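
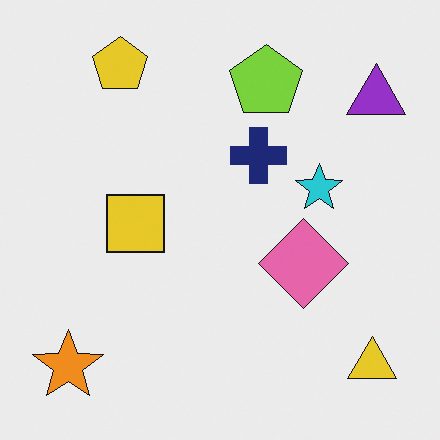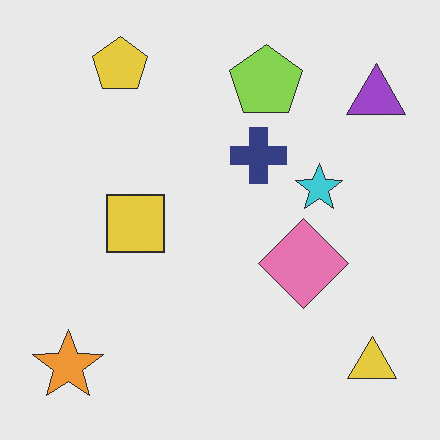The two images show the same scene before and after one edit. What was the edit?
The transformation is: given slightly reduced contrast.

Tones are pushed toward mid-grey across the whole image — a global contrast change.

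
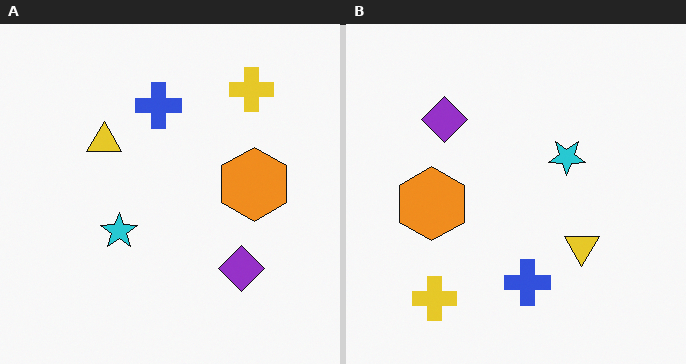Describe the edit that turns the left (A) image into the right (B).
This is the original image rotated 180°.

The yellow cross sits in the top-right of the left (A) image and the bottom-left of the right (B) — consistent with a whole-image 180° rotation.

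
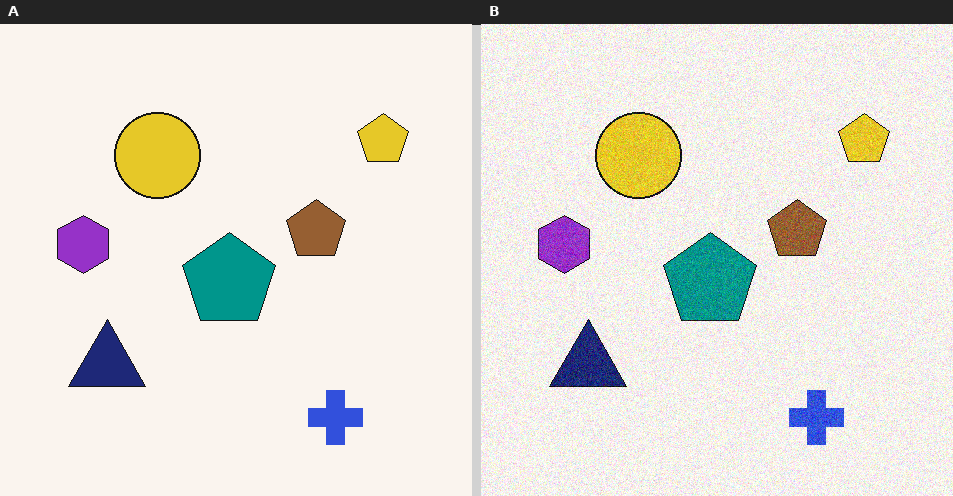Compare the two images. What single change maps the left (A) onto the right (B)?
This is the original image degraded with visible gaussian noise.

Random speckle covers the whole image, including the flat background.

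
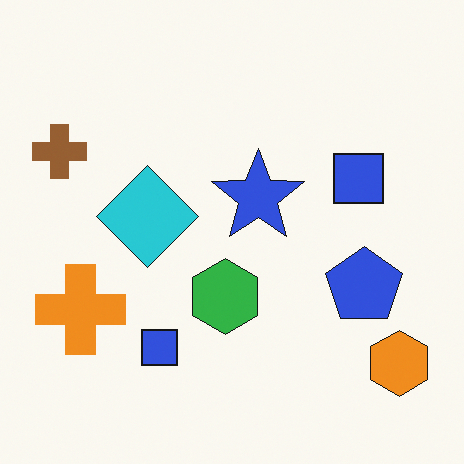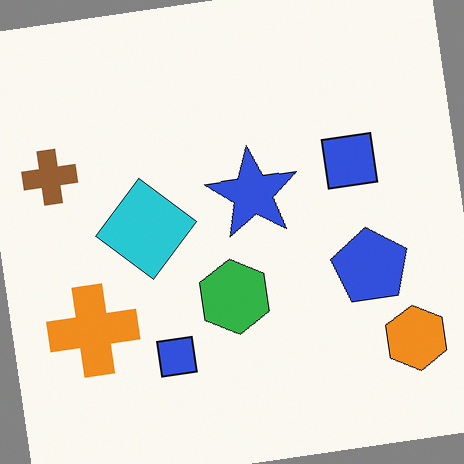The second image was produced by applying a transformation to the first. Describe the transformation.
This is the original image rotated counter-clockwise by a small amount.

Every shape is tilted by the same angle and the image corners show triangular fill wedges — a whole-image rotation by a non-right angle.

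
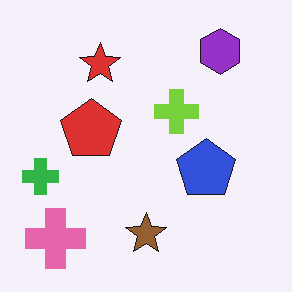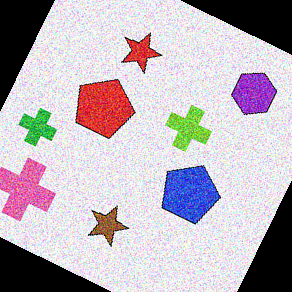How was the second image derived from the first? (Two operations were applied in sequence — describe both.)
The image was degraded with a thick layer of grain, then rotated clockwise by a clearly visible amount.

Random speckle covers the whole image, including the flat background. Every shape is tilted by the same angle and the image corners show triangular fill wedges — a whole-image rotation by a non-right angle.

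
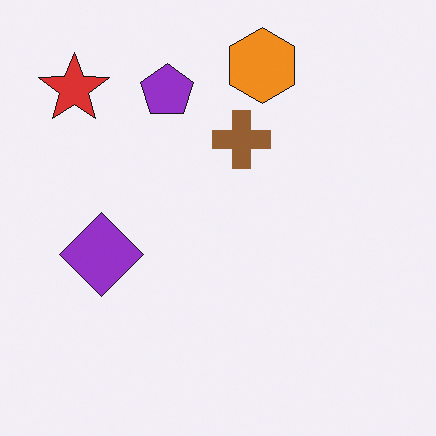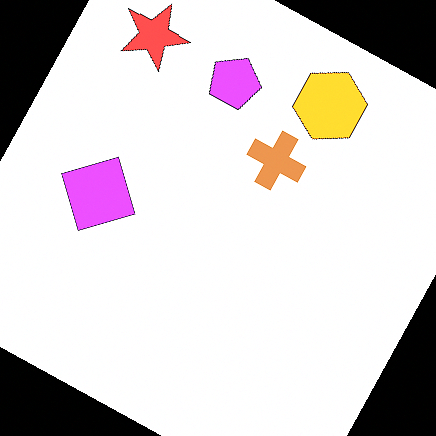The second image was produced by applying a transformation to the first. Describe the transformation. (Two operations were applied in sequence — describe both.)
The image was rotated clockwise by a clearly visible amount, then substantially brightened.

Every shape is tilted by the same angle and the image corners show triangular fill wedges — a whole-image rotation by a non-right angle. Every pixel — background and shapes alike — is uniformly brightened.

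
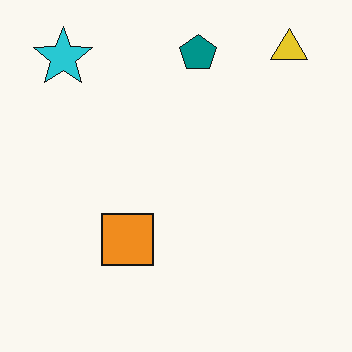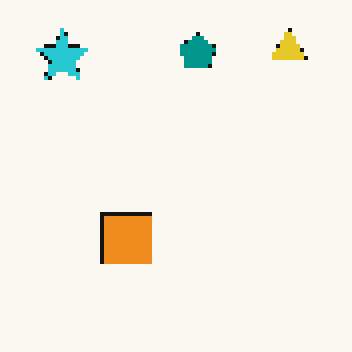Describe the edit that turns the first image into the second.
The second image is the first mildly pixelated.

Shapes are reduced to large square blocks; fine edges and outlines are lost — a downscale-then-upscale (mosaic) effect.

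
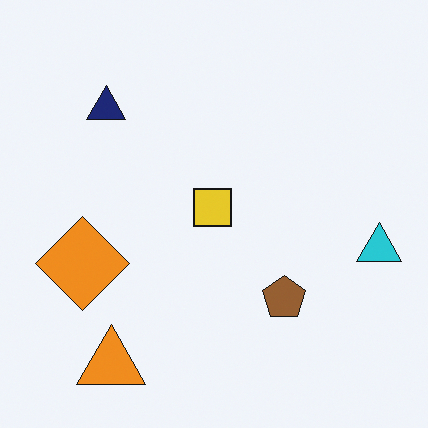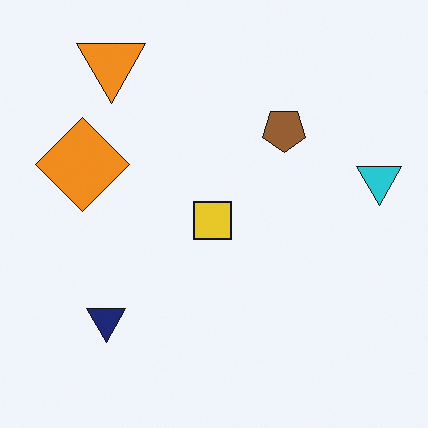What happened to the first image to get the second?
This is the original image flipped vertically (top ↔ bottom).

The orange triangle is in the bottom-left of the first image and the top-left of the second — shapes on opposite sides of the horizontal midline have swapped in a mirror flip.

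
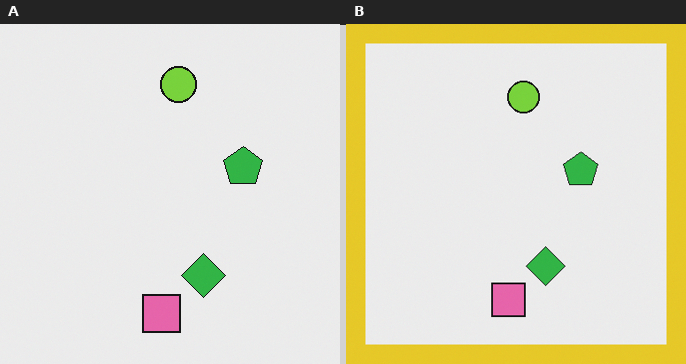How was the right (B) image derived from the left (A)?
Framed with a yellow border.

A solid yellow frame runs around the edge of the right (B) image, with the content slightly shrunk inside it.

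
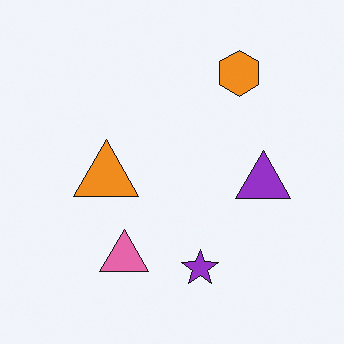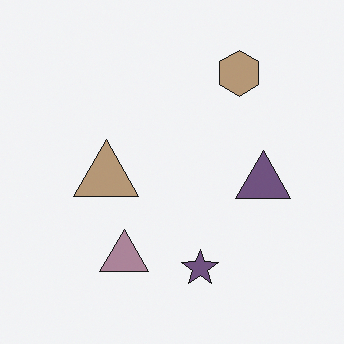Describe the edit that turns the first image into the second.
The transformation is: heavily desaturated.

All colors are more muted and greyish — a global saturation change.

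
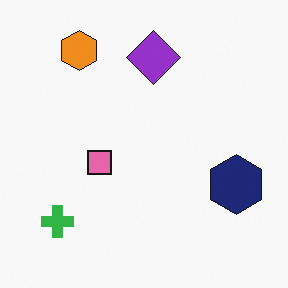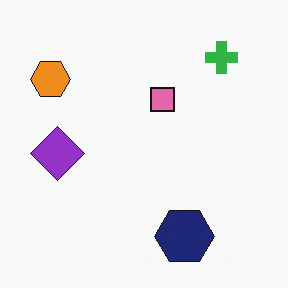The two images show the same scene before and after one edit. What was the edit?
This is the original image transposed (reflected across the top-left ↔ bottom-right diagonal).

Shapes have swapped their row and column positions — what was in the top-right is now in the bottom-left — a diagonal reflection.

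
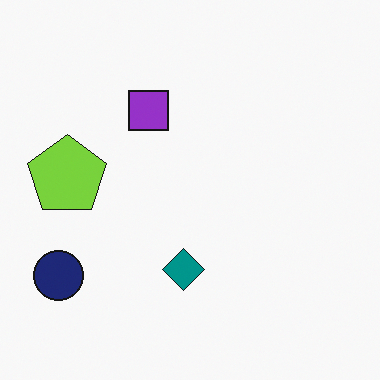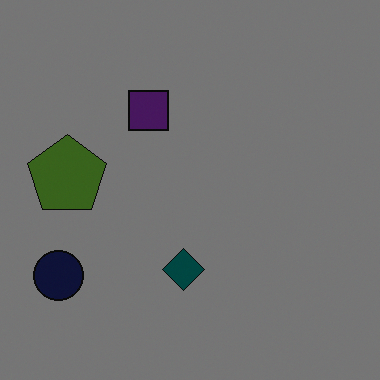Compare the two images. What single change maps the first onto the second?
The second image is the first substantially darkened.

Every pixel — background and shapes alike — is uniformly darkened.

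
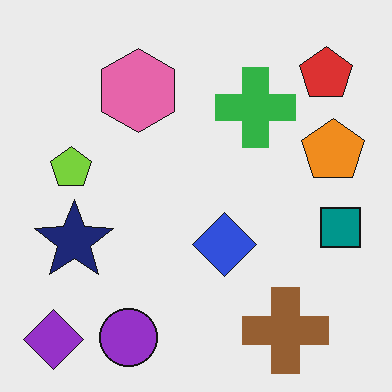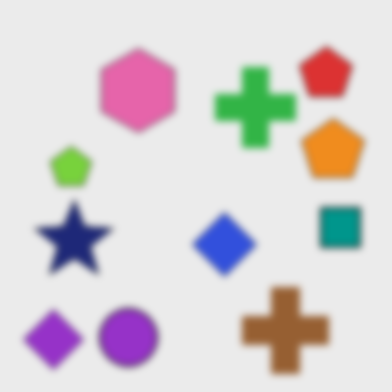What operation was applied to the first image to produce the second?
Noticeably gaussian-blurred.

Shape edges and outlines are uniformly softened across the whole image.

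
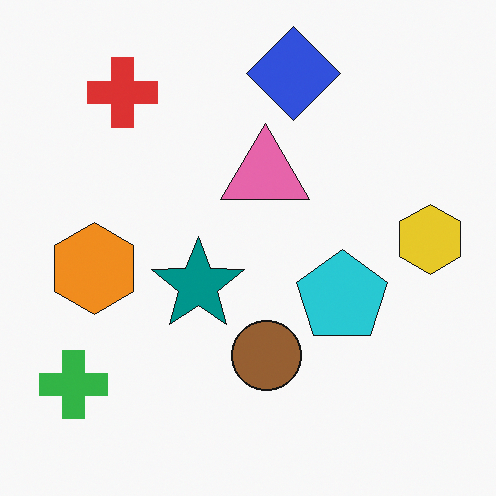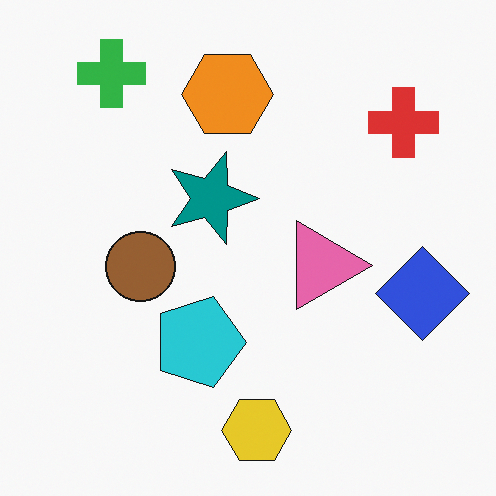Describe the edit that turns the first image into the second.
The image was rotated 90° clockwise.

The green cross sits in the bottom-left of the first image and the top-left of the second — consistent with a whole-image 90° clockwise rotation.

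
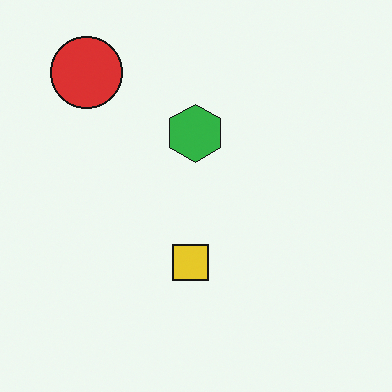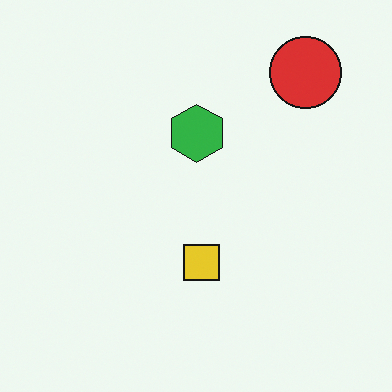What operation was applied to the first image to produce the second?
The second image is the first flipped horizontally (left ↔ right).

The red circle is in the top-left of the first image and the top-right of the second — shapes on opposite sides of the vertical midline have swapped in a mirror flip.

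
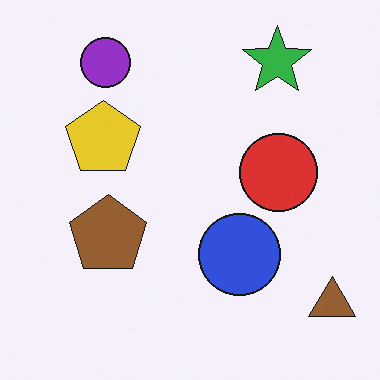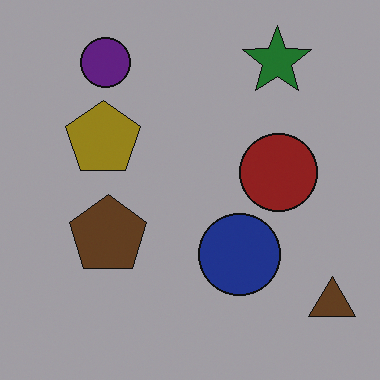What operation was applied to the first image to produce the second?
Substantially darkened.

Every pixel — background and shapes alike — is uniformly darkened.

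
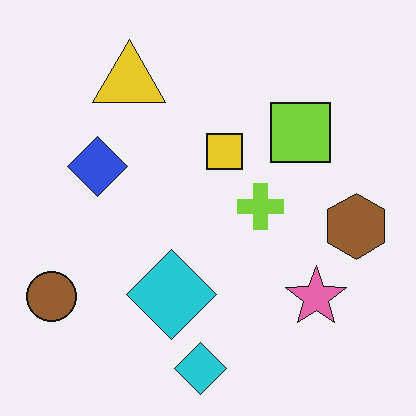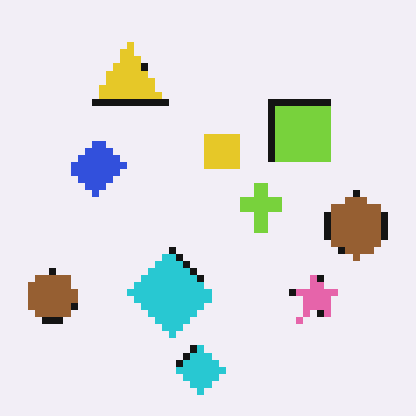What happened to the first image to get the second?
This is the original image moderately pixelated.

Shapes are reduced to large square blocks; fine edges and outlines are lost — a downscale-then-upscale (mosaic) effect.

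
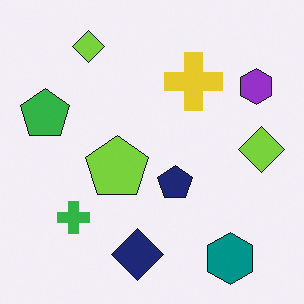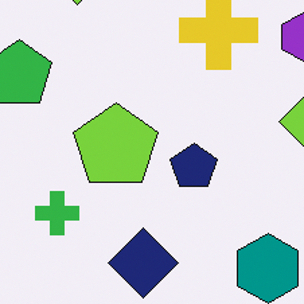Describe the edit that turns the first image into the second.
Cropped slightly and scaled back up.

The visible shapes are larger and the field of view is narrower; shapes near the original edges may be partly or wholly outside the frame — a crop-and-rescale.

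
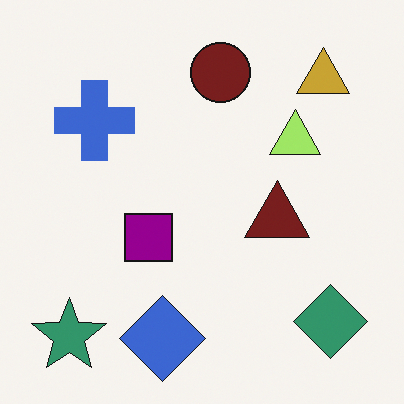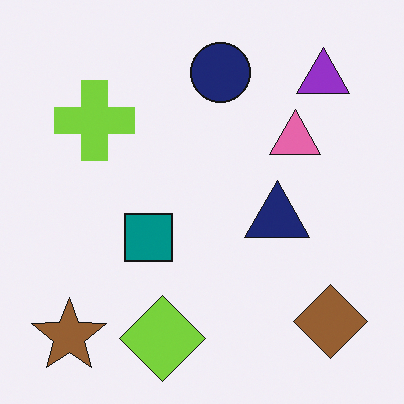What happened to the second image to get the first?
The first image is the second hue-shifted through roughly a third of the color wheel.

Every shape's color has rotated by the same amount around the hue wheel — a uniform hue shift.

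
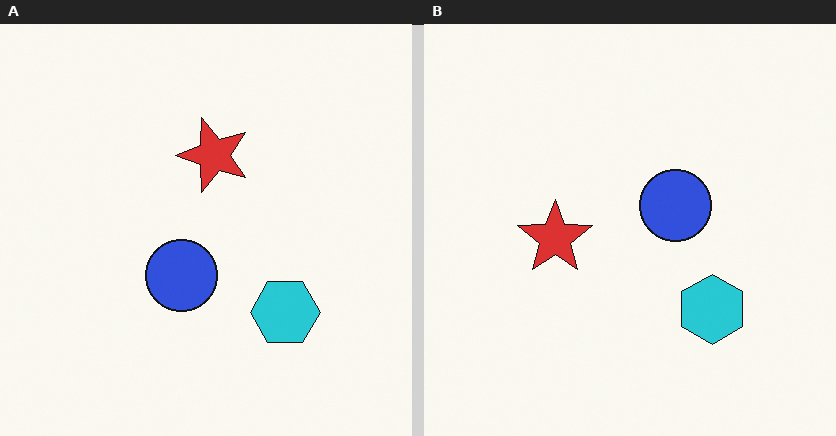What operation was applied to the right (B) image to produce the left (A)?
The image was transposed (reflected across the top-left ↔ bottom-right diagonal).

Shapes have swapped their row and column positions — what was in the top-right is now in the bottom-left — a diagonal reflection.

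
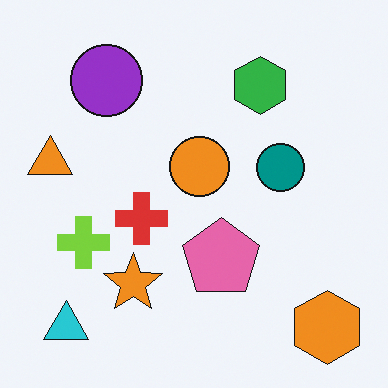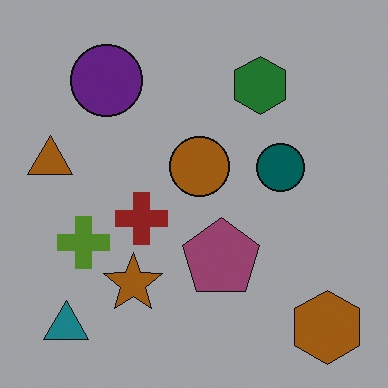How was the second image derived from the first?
This is the original image darkened a lot.

Every pixel — background and shapes alike — is uniformly darkened.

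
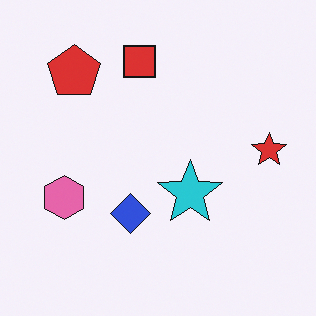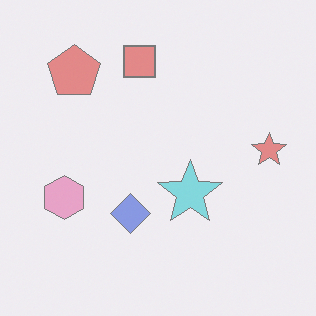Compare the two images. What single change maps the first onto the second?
The transformation is: given much lower contrast.

Tones are pushed toward mid-grey across the whole image — a global contrast change.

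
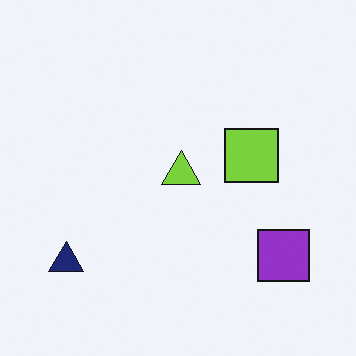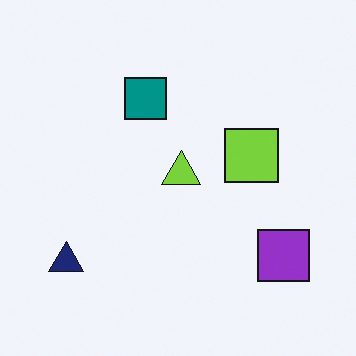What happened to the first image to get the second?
Overlaid with an additional teal square.

A teal square appears in the second image that is absent from the first.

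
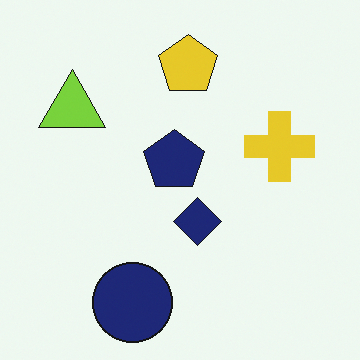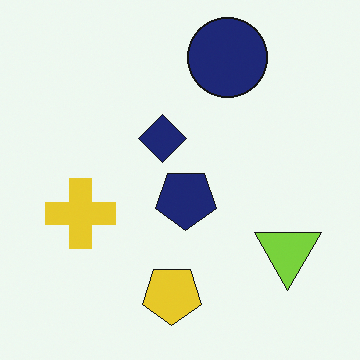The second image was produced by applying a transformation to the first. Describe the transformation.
Rotated 180°.

The navy circle sits in the bottom of the first image and the top of the second — consistent with a whole-image 180° rotation.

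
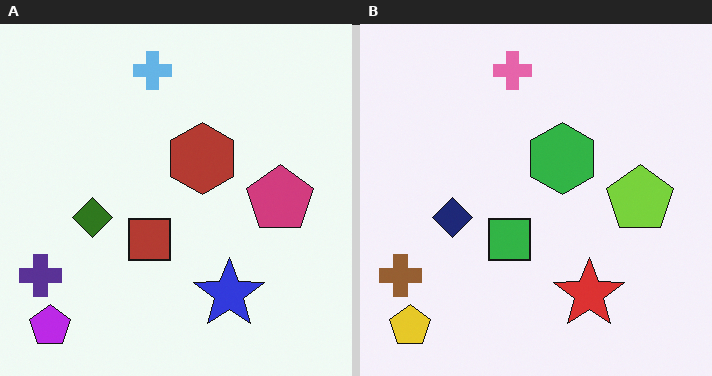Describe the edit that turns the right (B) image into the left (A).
Hue-shifted by a large amount.

Every shape's color has rotated by the same amount around the hue wheel — a uniform hue shift.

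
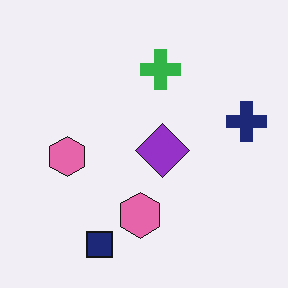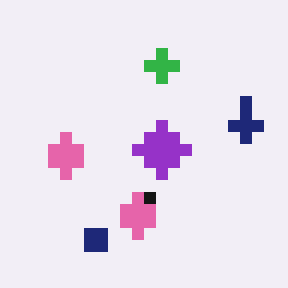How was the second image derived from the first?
The second image is the first heavily pixelated into large blocks.

Shapes are reduced to large square blocks; fine edges and outlines are lost — a downscale-then-upscale (mosaic) effect.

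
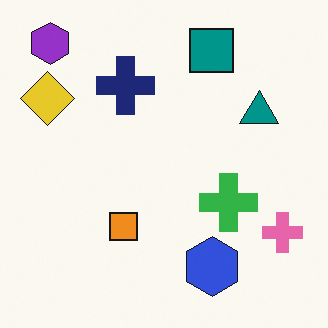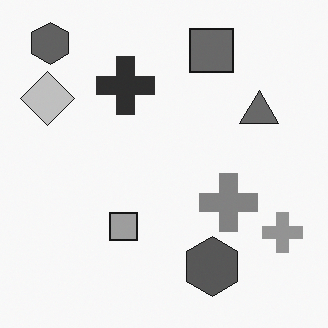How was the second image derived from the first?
Converted to grayscale.

All color is removed — every shape is now a shade of grey.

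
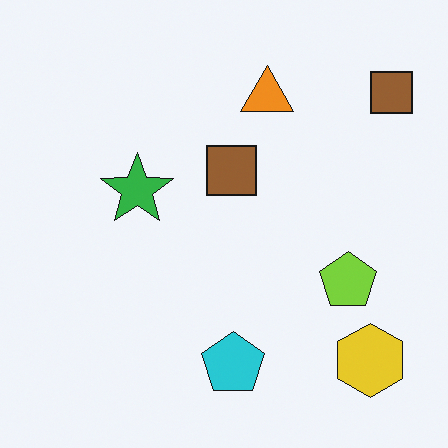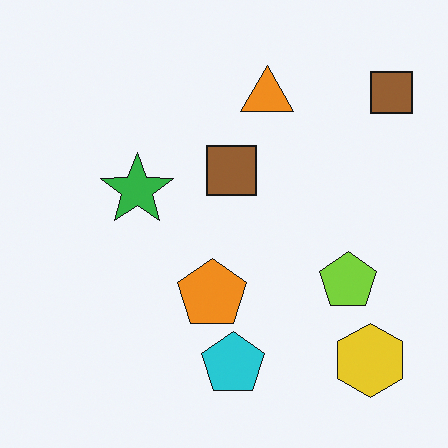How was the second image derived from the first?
The image was overlaid with an additional orange pentagon.

An orange pentagon appears in the second image that is absent from the first.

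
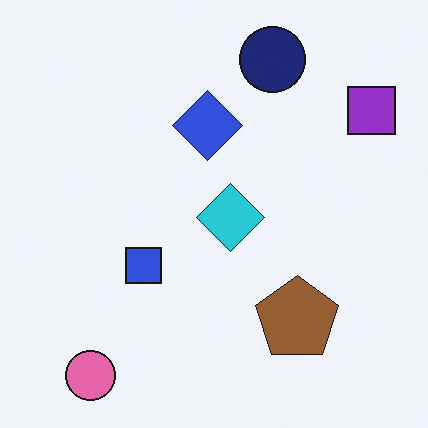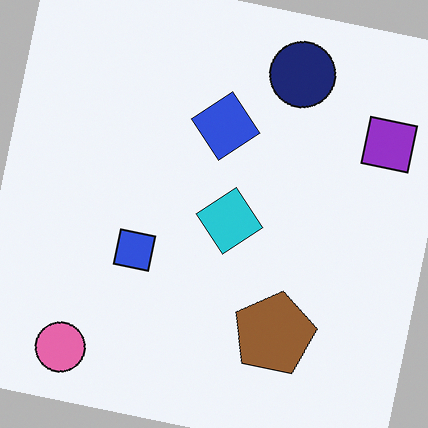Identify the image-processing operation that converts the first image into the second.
This is the original image rotated clockwise by a few degrees.

Every shape is tilted by the same angle and the image corners show triangular fill wedges — a whole-image rotation by a non-right angle.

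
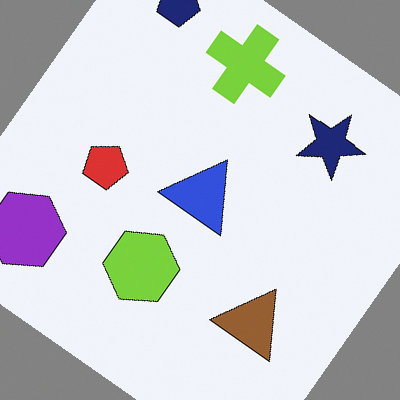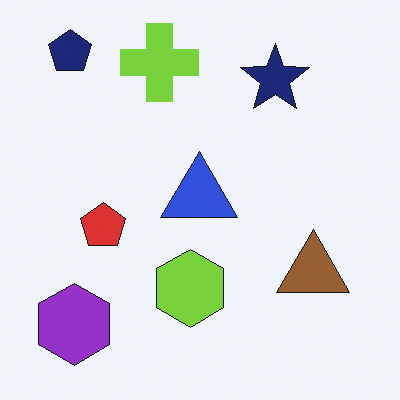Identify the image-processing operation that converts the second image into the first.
It was rotated clockwise by a large amount — several tens of degrees.

Every shape is tilted by the same angle and the image corners show triangular fill wedges — a whole-image rotation by a non-right angle.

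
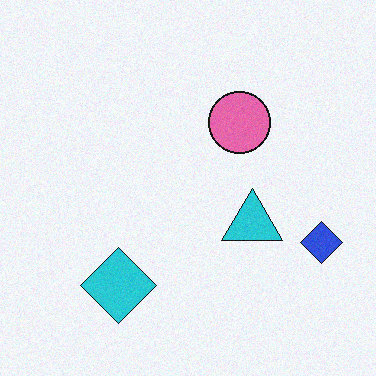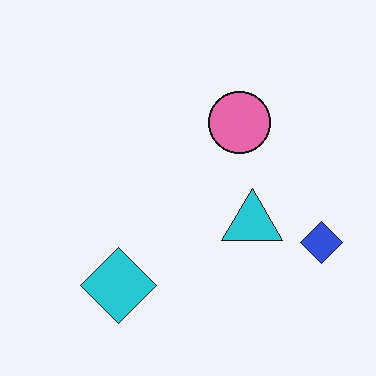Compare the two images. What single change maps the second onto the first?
The transformation is: degraded with light additive noise.

Random speckle covers the whole image, including the flat background.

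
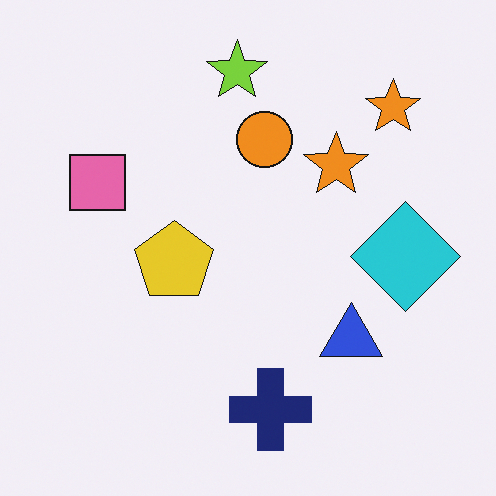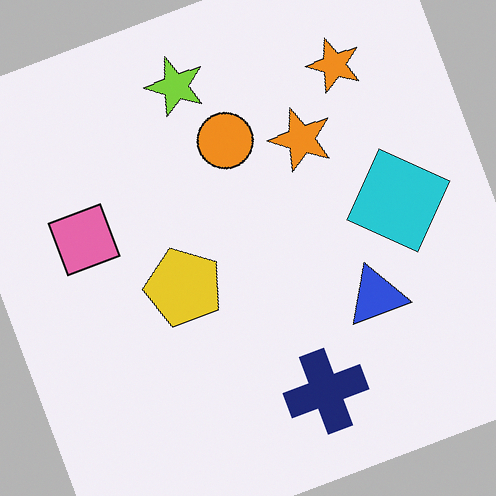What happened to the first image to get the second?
It was rotated counter-clockwise by a clearly visible amount.

Every shape is tilted by the same angle and the image corners show triangular fill wedges — a whole-image rotation by a non-right angle.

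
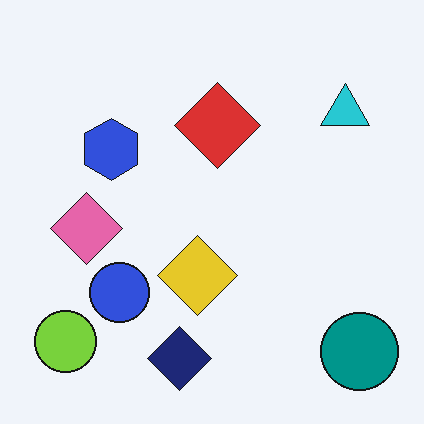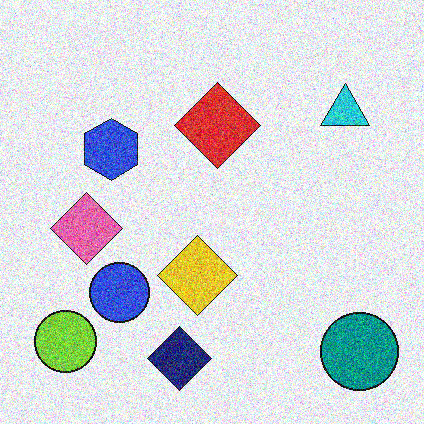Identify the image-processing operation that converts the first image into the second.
Degraded with a thick layer of grain.

Random speckle covers the whole image, including the flat background.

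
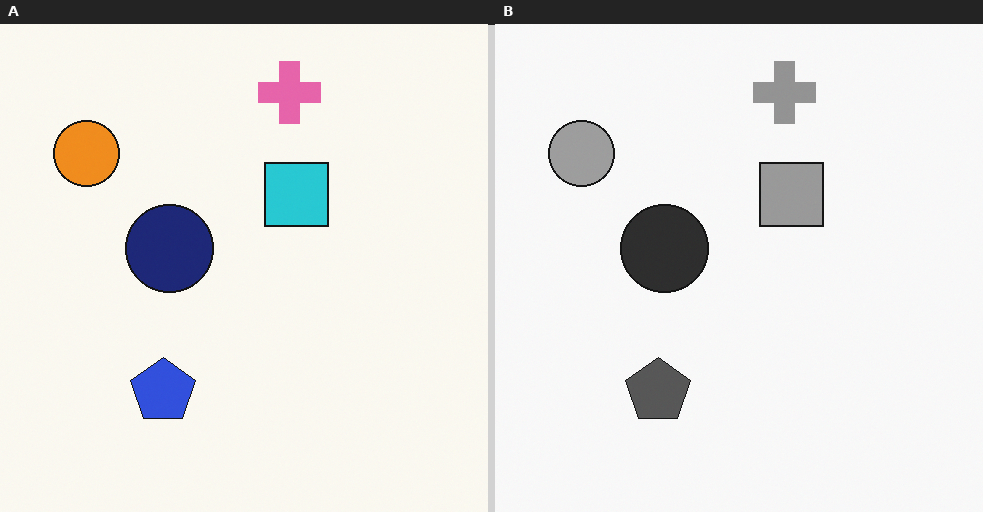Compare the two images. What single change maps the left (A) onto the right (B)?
Converted to grayscale.

All color is removed — every shape is now a shade of grey.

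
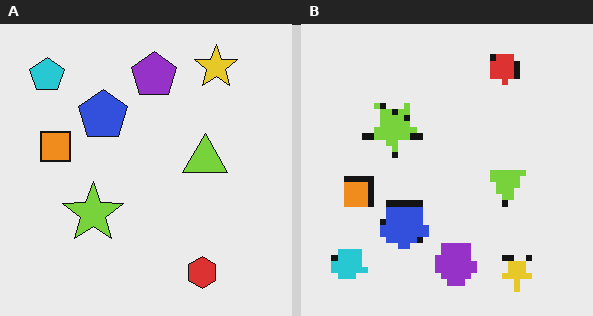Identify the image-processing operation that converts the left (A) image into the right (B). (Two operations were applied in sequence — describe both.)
It was flipped vertically (top ↔ bottom), then moderately pixelated.

The yellow star is in the top-right of the left (A) image and the bottom-right of the right (B) — shapes on opposite sides of the horizontal midline have swapped in a mirror flip. Shapes are reduced to large square blocks; fine edges and outlines are lost — a downscale-then-upscale (mosaic) effect.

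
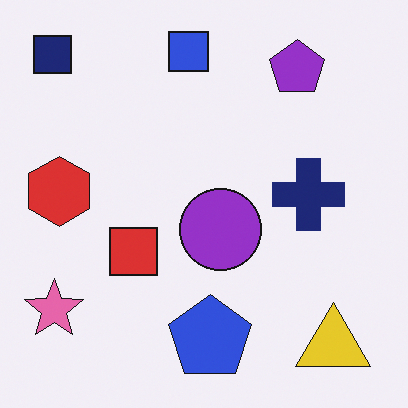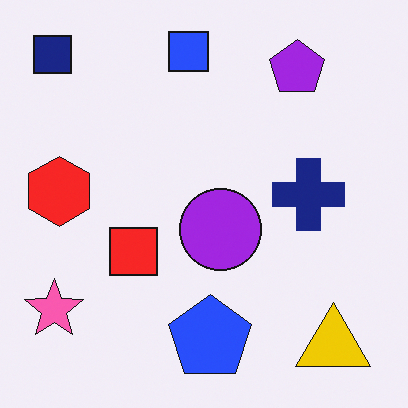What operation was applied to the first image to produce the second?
The second image is the first slightly oversaturated.

All colors are more vivid — a global saturation change.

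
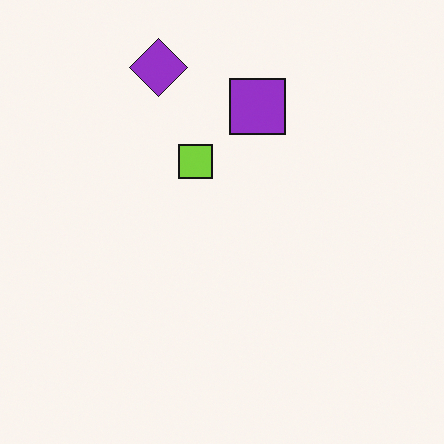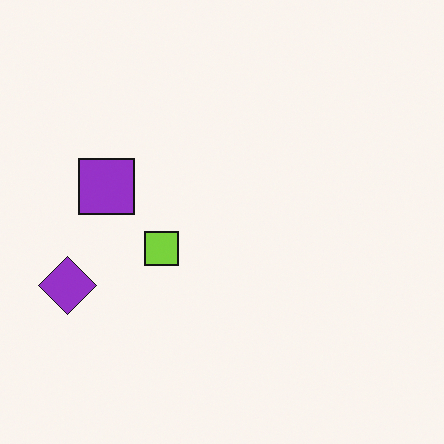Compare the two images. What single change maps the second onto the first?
The transformation is: rotated 90° clockwise.

The purple diamond sits in the left of the second image and the top of the first — consistent with a whole-image 90° clockwise rotation.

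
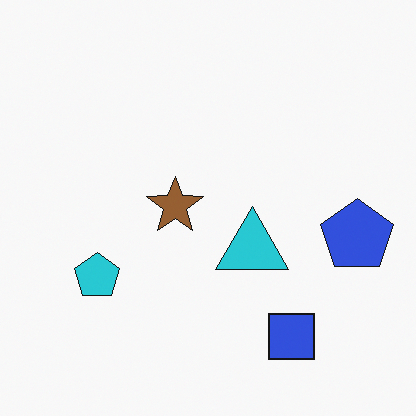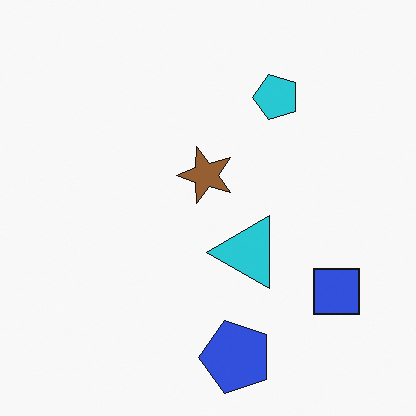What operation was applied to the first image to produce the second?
The image was transposed (reflected across the top-left ↔ bottom-right diagonal).

Shapes have swapped their row and column positions — what was in the top-right is now in the bottom-left — a diagonal reflection.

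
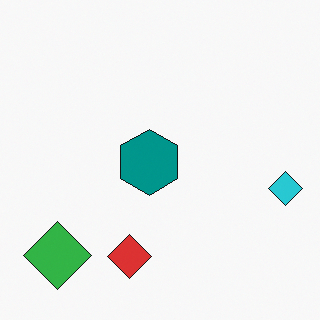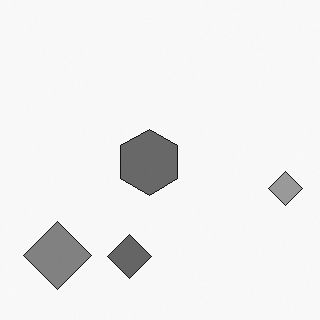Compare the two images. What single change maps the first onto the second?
The image was converted to grayscale.

All color is removed — every shape is now a shade of grey.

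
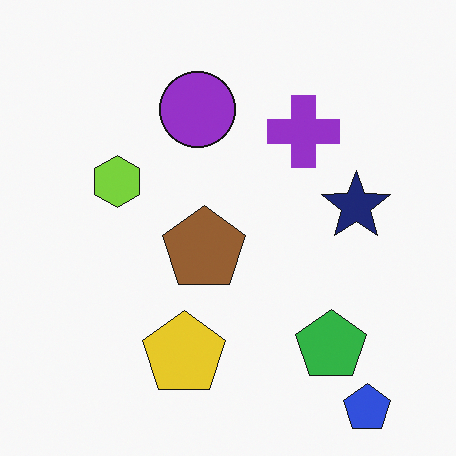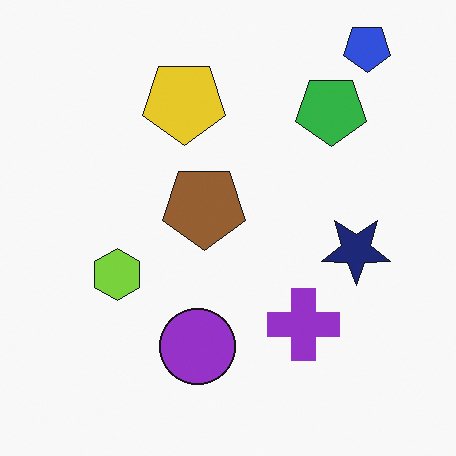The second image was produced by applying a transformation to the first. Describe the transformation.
The transformation is: flipped vertically (top ↔ bottom).

The blue pentagon is in the bottom-right of the first image and the top-right of the second — shapes on opposite sides of the horizontal midline have swapped in a mirror flip.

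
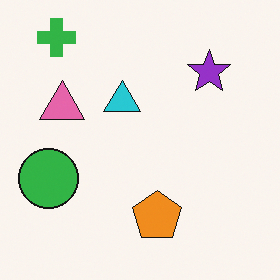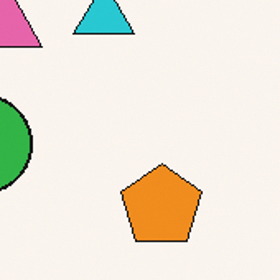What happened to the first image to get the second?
It was cropped tightly and scaled back up.

The visible shapes are larger and the field of view is narrower; shapes near the original edges may be partly or wholly outside the frame — a crop-and-rescale.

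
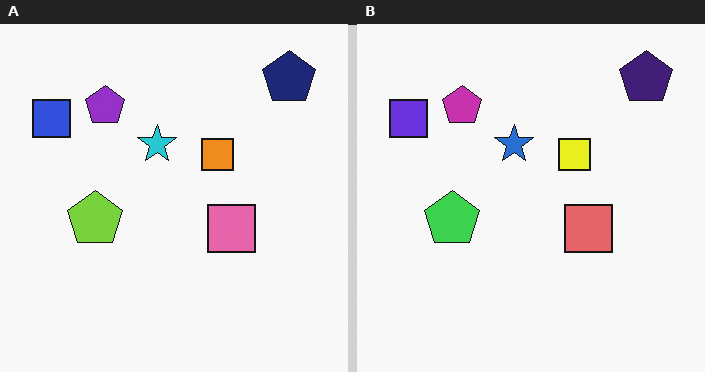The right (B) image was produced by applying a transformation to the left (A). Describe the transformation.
It was hue-shifted slightly.

Every shape's color has rotated by the same amount around the hue wheel — a uniform hue shift.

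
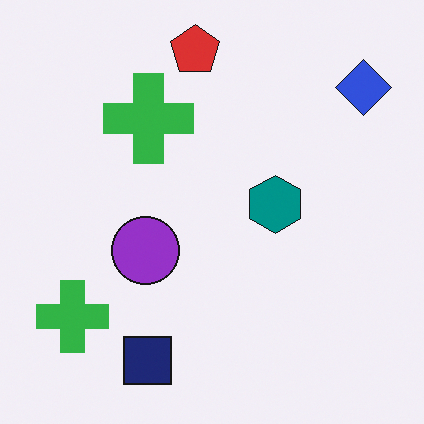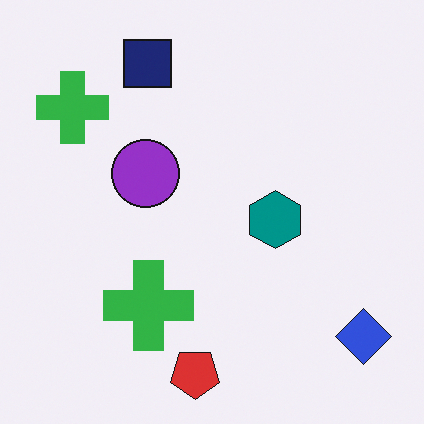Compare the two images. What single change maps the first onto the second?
The image was flipped vertically (top ↔ bottom).

The red pentagon is in the top of the first image and the bottom of the second — shapes on opposite sides of the horizontal midline have swapped in a mirror flip.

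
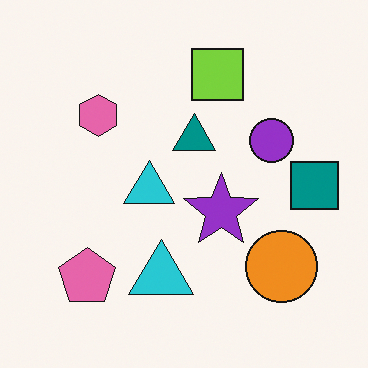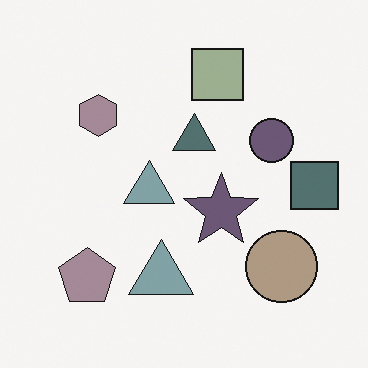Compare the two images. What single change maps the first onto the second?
Made much more muted (saturation change).

All colors are more muted and greyish — a global saturation change.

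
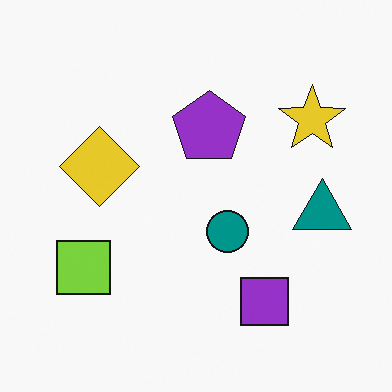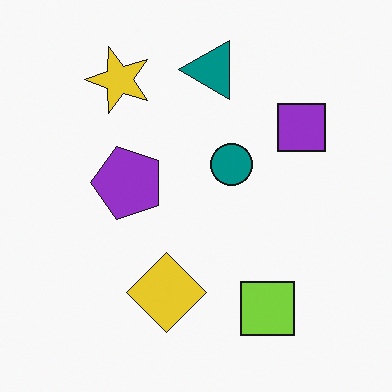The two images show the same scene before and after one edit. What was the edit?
The image was rotated 90° counter-clockwise.

The yellow star sits in the top-right of the first image and the top-left of the second — consistent with a whole-image 90° counter-clockwise rotation.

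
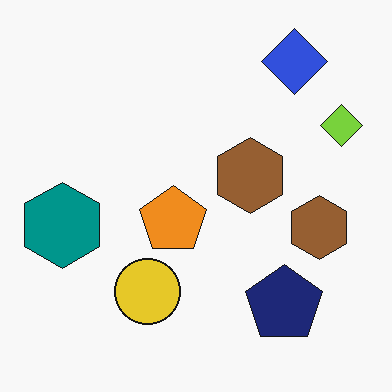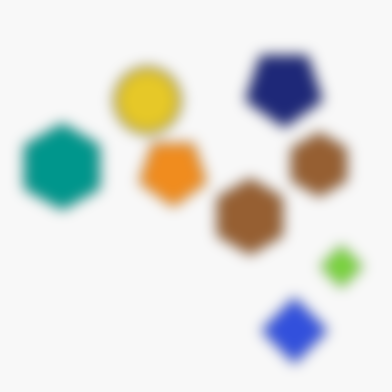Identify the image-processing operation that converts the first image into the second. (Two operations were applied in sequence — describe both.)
The transformation is: heavily blurred, then flipped vertically (top ↔ bottom).

Shape edges and outlines are uniformly softened across the whole image. The blue diamond is in the top-right of the first image and the bottom-right of the second — shapes on opposite sides of the horizontal midline have swapped in a mirror flip.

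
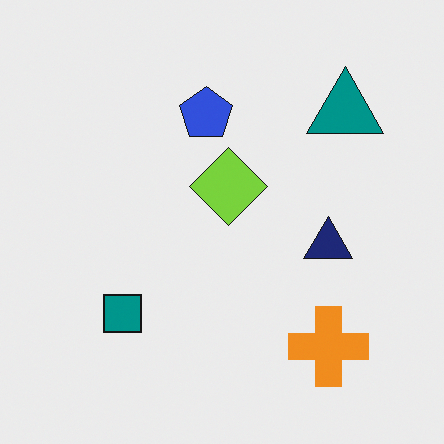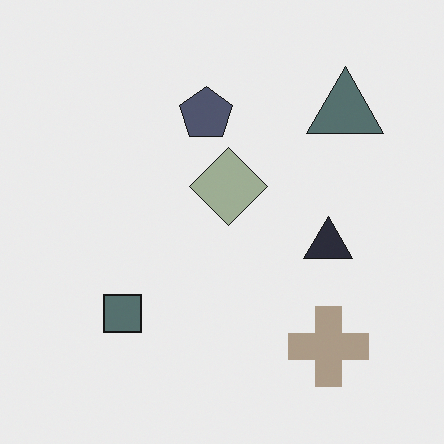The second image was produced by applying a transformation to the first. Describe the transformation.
This is the original image heavily desaturated.

All colors are more muted and greyish — a global saturation change.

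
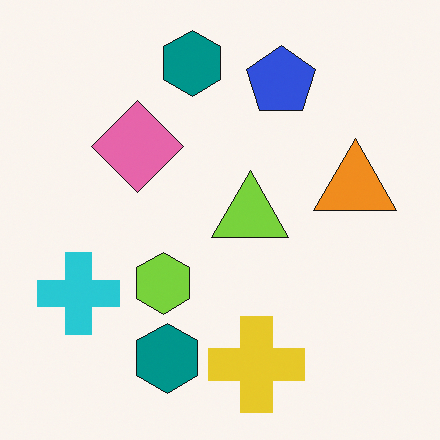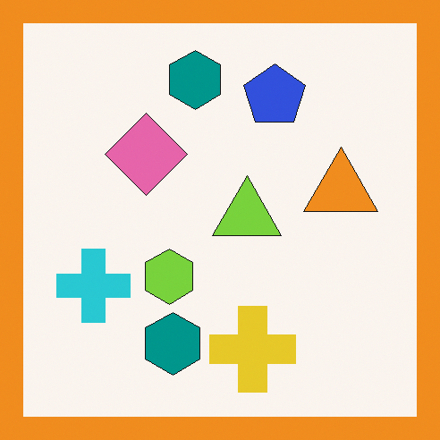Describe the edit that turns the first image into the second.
The second image is the first framed with a orange border.

A solid orange frame runs around the edge of the second image, with the content slightly shrunk inside it.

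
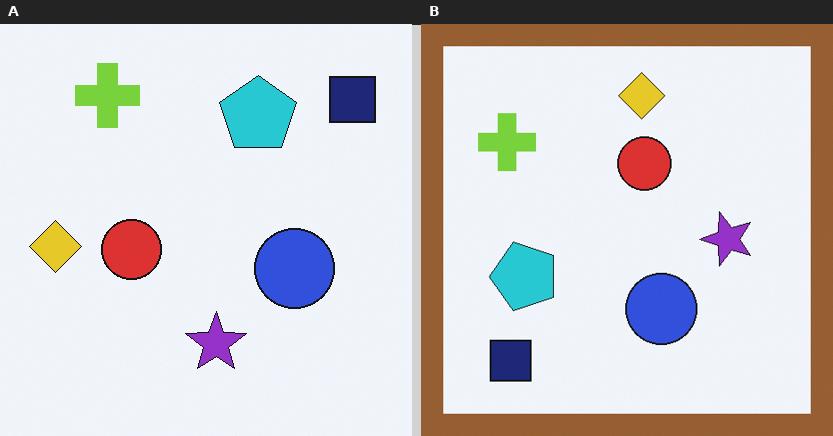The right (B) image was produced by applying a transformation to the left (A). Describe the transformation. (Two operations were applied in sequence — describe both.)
The right (B) image is the left (A) transposed (reflected across the top-left ↔ bottom-right diagonal), then framed with a brown border.

Shapes have swapped their row and column positions — what was in the top-right is now in the bottom-left — a diagonal reflection. A solid brown frame runs around the edge of the right (B) image, with the content slightly shrunk inside it.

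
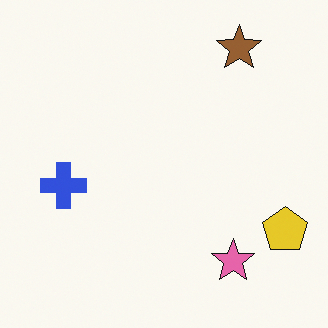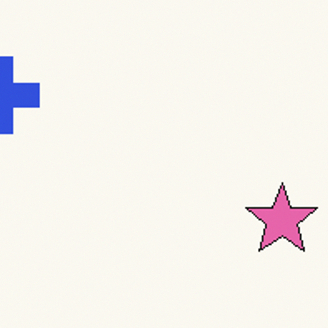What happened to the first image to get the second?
The image was cropped tightly and scaled back up.

The visible shapes are larger and the field of view is narrower; shapes near the original edges may be partly or wholly outside the frame — a crop-and-rescale.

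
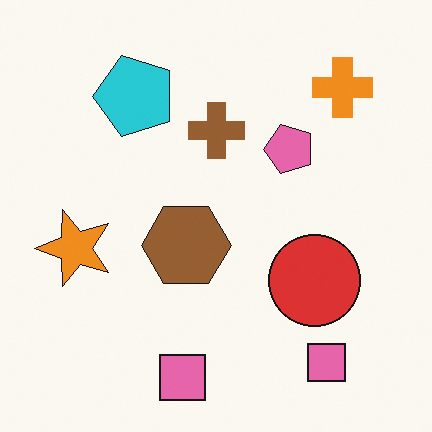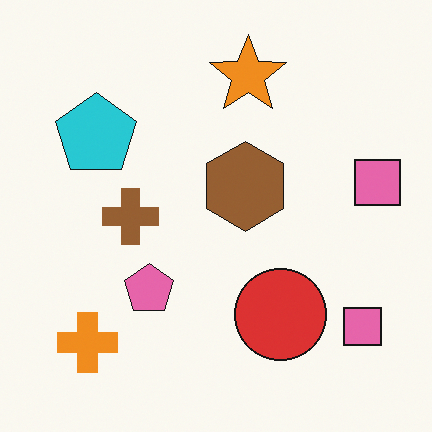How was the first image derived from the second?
Transposed (reflected across the top-left ↔ bottom-right diagonal).

Shapes have swapped their row and column positions — what was in the top-right is now in the bottom-left — a diagonal reflection.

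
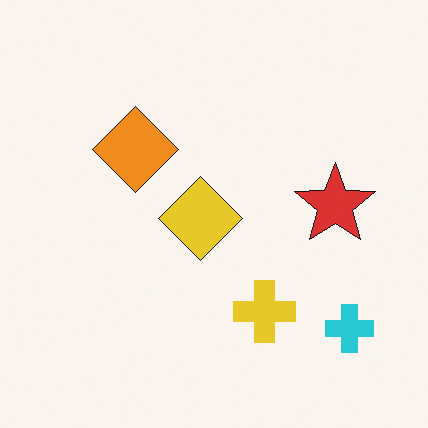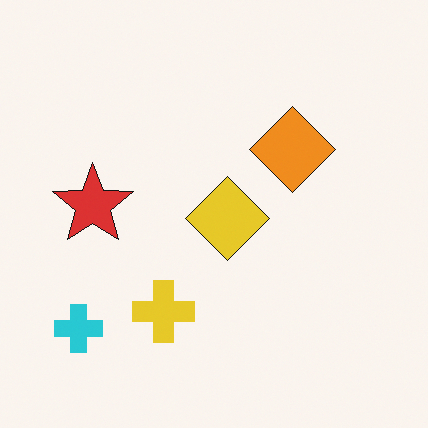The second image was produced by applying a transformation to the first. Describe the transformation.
The second image is the first flipped horizontally (left ↔ right).

The cyan cross is in the bottom-right of the first image and the bottom-left of the second — shapes on opposite sides of the vertical midline have swapped in a mirror flip.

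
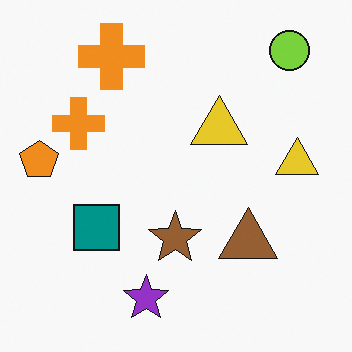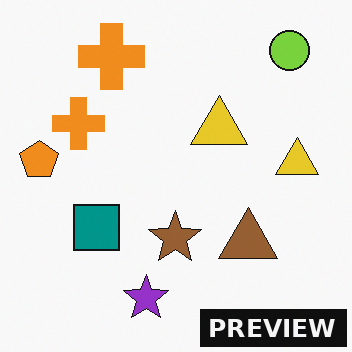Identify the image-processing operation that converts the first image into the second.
This is the original image watermarked with the text "PREVIEW" in the lower-right corner.

A dark label reading "PREVIEW" appears in the lower-right corner.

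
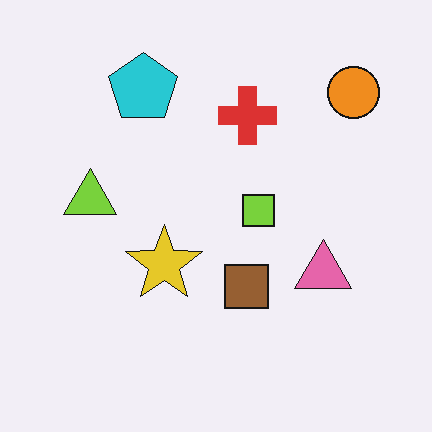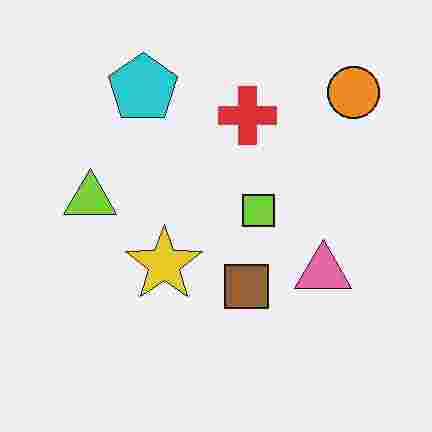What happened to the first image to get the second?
The transformation is: heavily JPEG-compressed with obvious blocking artifacts.

Blocky 8×8 compression artifacts appear around shape edges and the flat background shows ringing — characteristic JPEG degradation.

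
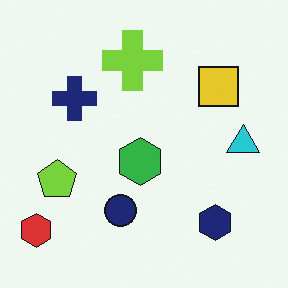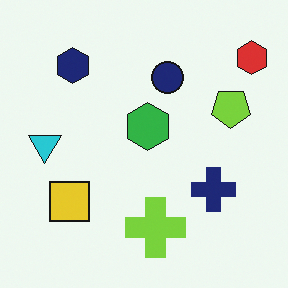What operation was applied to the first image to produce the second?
This is the original image rotated 180°.

The red hexagon sits in the bottom-left of the first image and the top-right of the second — consistent with a whole-image 180° rotation.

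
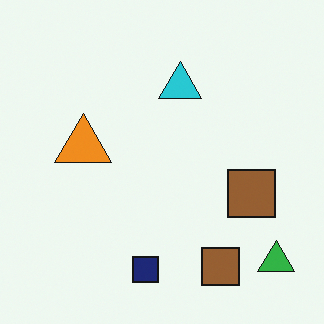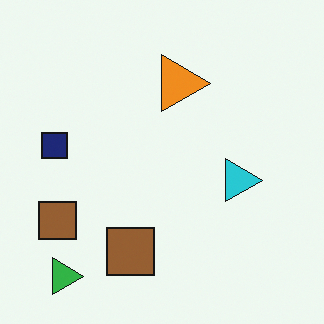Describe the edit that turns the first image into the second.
This is the original image rotated 90° clockwise.

The green triangle sits in the bottom-right of the first image and the bottom-left of the second — consistent with a whole-image 90° clockwise rotation.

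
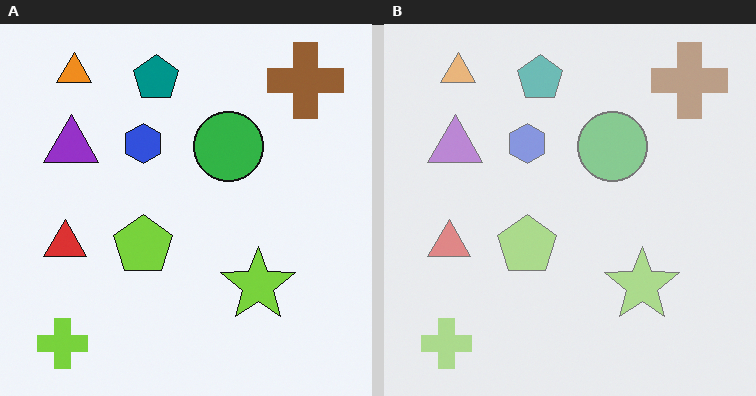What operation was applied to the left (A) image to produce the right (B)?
The transformation is: washed out (contrast reduced).

Tones are pushed toward mid-grey across the whole image — a global contrast change.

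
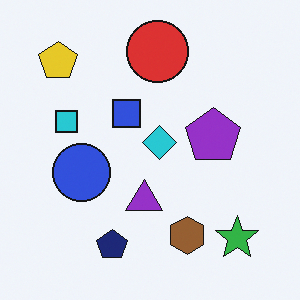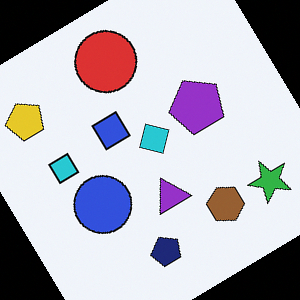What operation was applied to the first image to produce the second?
This is the original image rotated counter-clockwise by a large amount — several tens of degrees.

Every shape is tilted by the same angle and the image corners show triangular fill wedges — a whole-image rotation by a non-right angle.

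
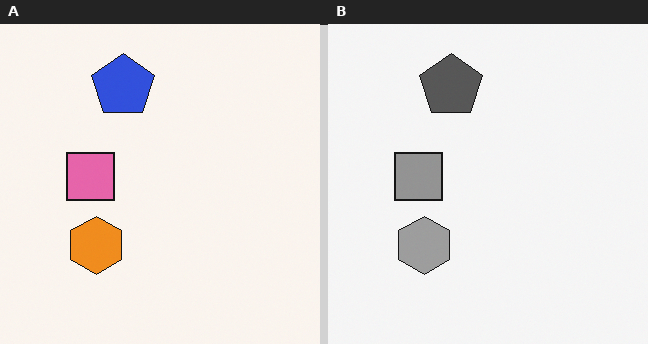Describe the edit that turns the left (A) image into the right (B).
The image was converted to grayscale.

All color is removed — every shape is now a shade of grey.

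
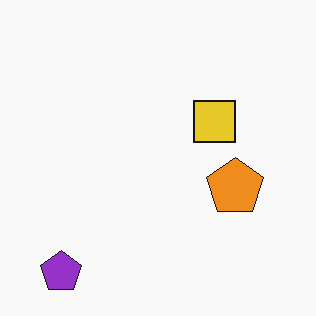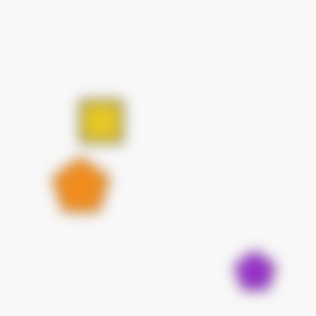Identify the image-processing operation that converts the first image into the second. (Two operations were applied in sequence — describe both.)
The transformation is: heavily blurred, then flipped horizontally (left ↔ right).

Shape edges and outlines are uniformly softened across the whole image. The purple pentagon is in the bottom-left of the first image and the bottom-right of the second — shapes on opposite sides of the vertical midline have swapped in a mirror flip.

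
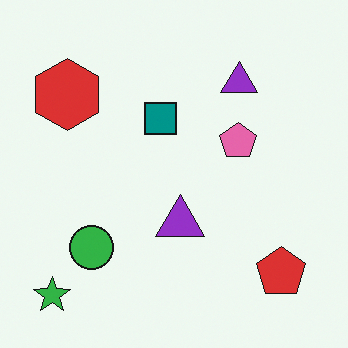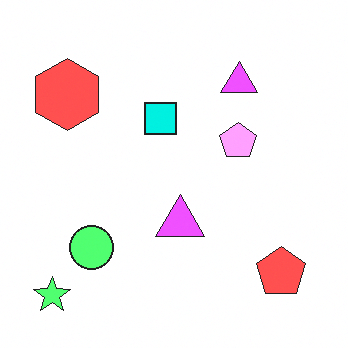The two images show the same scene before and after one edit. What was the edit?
This is the original image noticeably brightened.

Every pixel — background and shapes alike — is uniformly brightened.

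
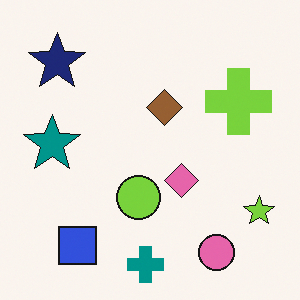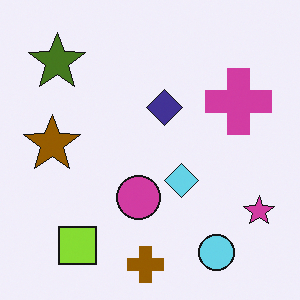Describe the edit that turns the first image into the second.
The second image is the first hue-shifted by a large amount.

Every shape's color has rotated by the same amount around the hue wheel — a uniform hue shift.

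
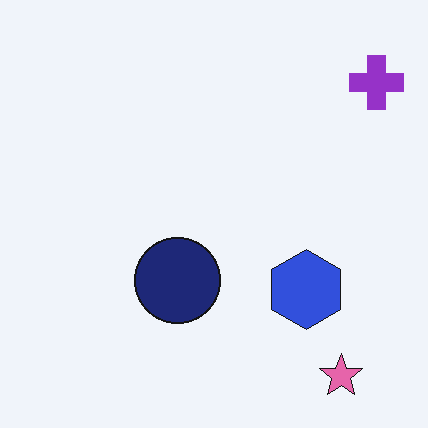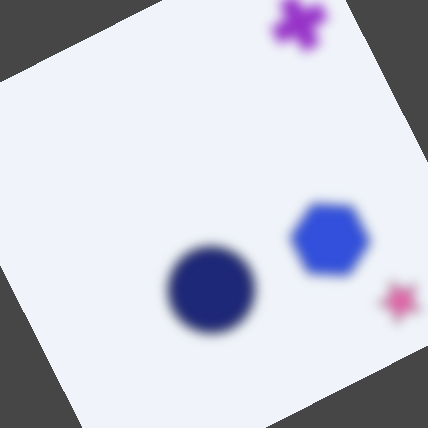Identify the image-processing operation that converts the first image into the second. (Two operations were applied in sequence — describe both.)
It was heavily blurred, then rotated counter-clockwise by a moderate amount.

Shape edges and outlines are uniformly softened across the whole image. Every shape is tilted by the same angle and the image corners show triangular fill wedges — a whole-image rotation by a non-right angle.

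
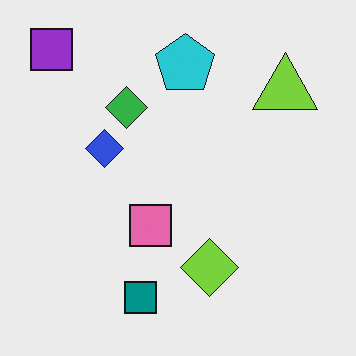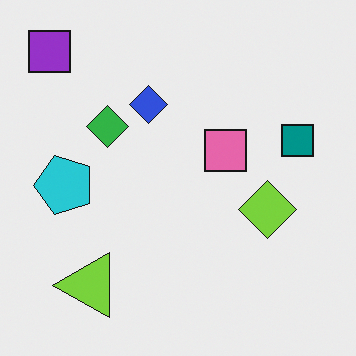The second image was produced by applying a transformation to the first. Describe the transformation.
Transposed (reflected across the top-left ↔ bottom-right diagonal).

Shapes have swapped their row and column positions — what was in the top-right is now in the bottom-left — a diagonal reflection.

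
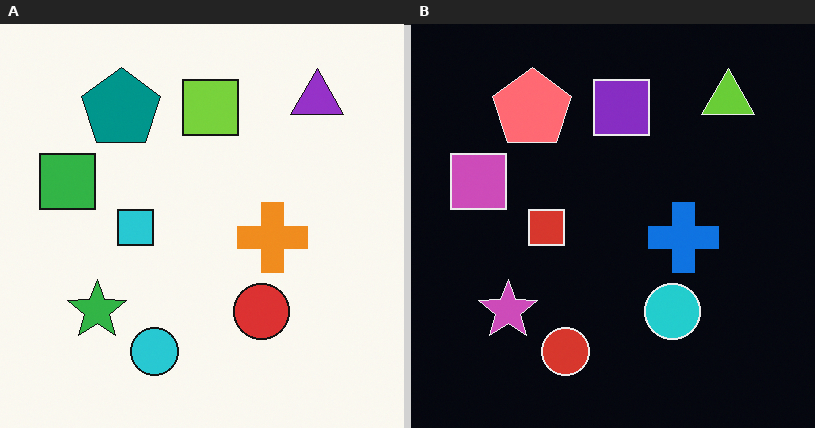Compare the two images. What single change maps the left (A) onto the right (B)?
It was color-inverted (negative).

The light background has become dark and every shape's color is its complement — a photographic negative.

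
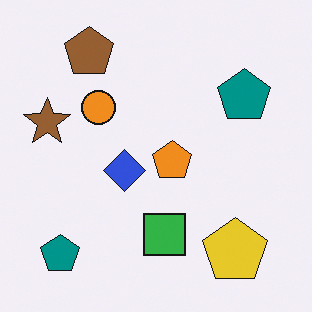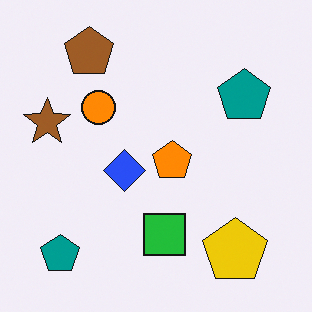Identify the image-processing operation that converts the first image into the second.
The transformation is: slightly oversaturated.

All colors are more vivid — a global saturation change.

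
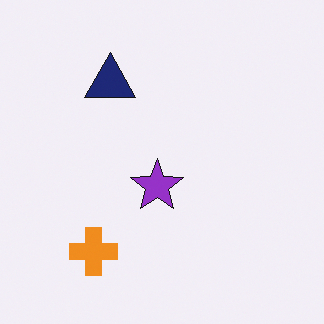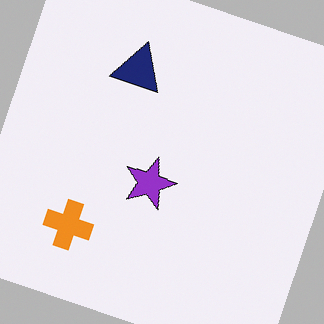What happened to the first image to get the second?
Rotated clockwise by a moderate amount.

Every shape is tilted by the same angle and the image corners show triangular fill wedges — a whole-image rotation by a non-right angle.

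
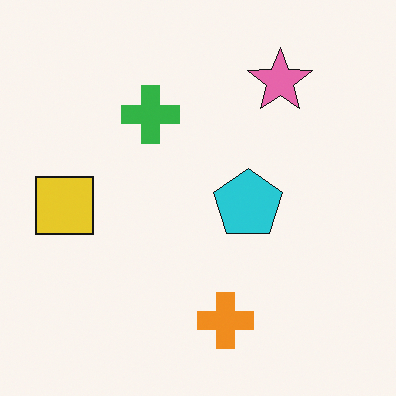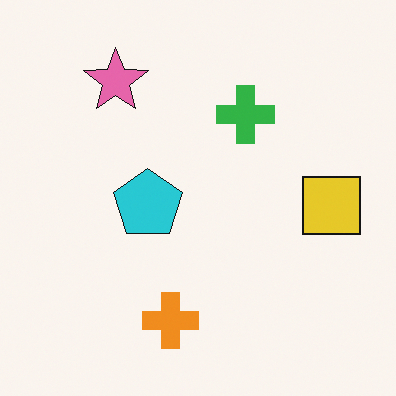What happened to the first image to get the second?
The transformation is: flipped horizontally (left ↔ right).

The yellow square is in the left of the first image and the right of the second — shapes on opposite sides of the vertical midline have swapped in a mirror flip.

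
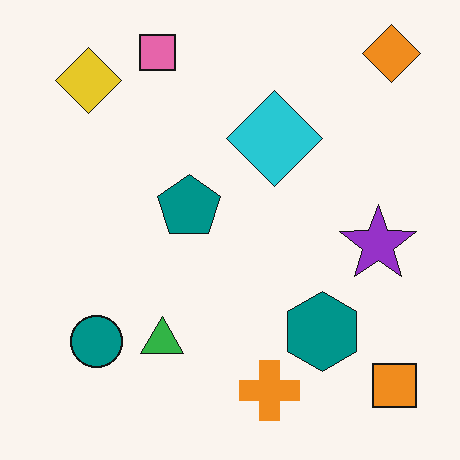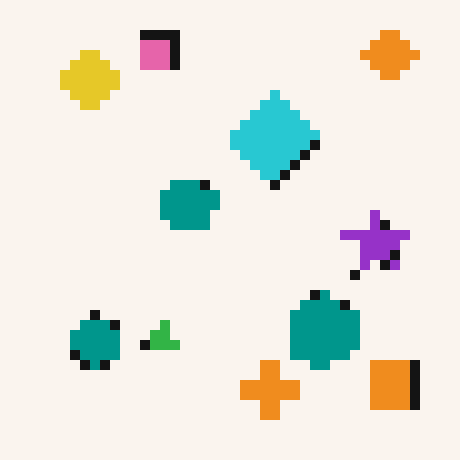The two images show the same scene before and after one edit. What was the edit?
It was coarsely pixelated.

Shapes are reduced to large square blocks; fine edges and outlines are lost — a downscale-then-upscale (mosaic) effect.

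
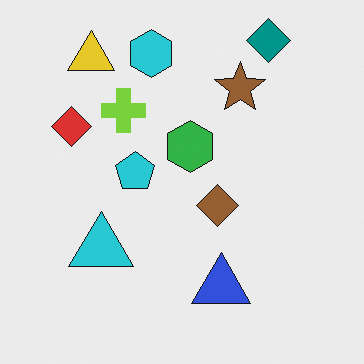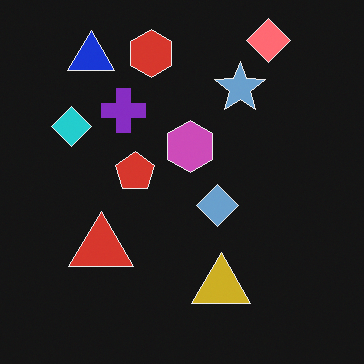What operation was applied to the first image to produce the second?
The second image is the first color-inverted (negative).

The light background has become dark and every shape's color is its complement — a photographic negative.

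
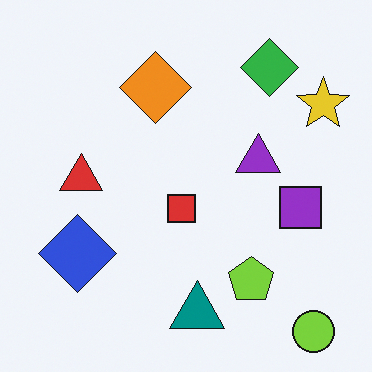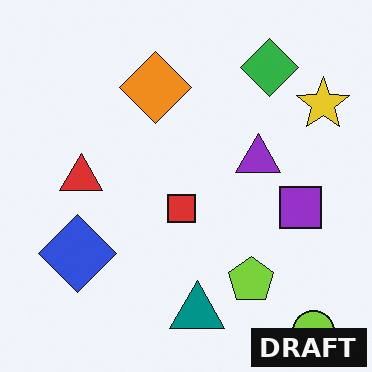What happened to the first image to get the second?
This is the original image watermarked with the text "DRAFT" in the lower-right corner.

A dark label reading "DRAFT" appears in the lower-right corner.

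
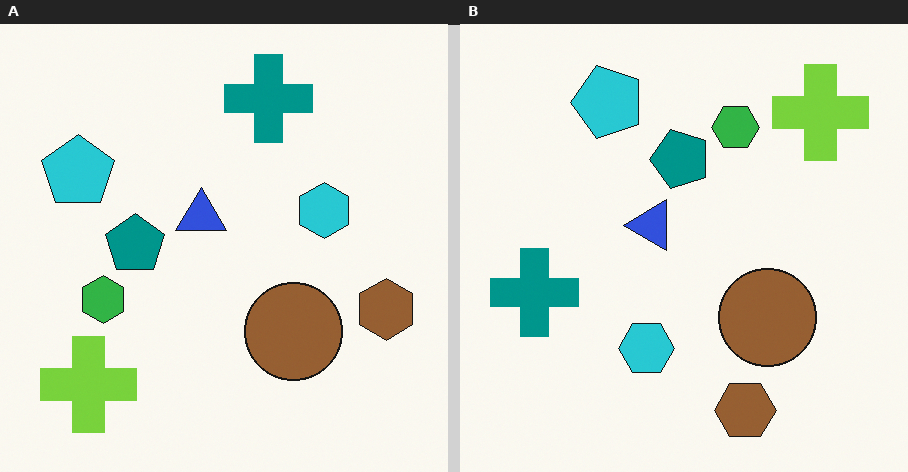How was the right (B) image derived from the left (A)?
The right (B) image is the left (A) transposed (reflected across the top-left ↔ bottom-right diagonal).

Shapes have swapped their row and column positions — what was in the top-right is now in the bottom-left — a diagonal reflection.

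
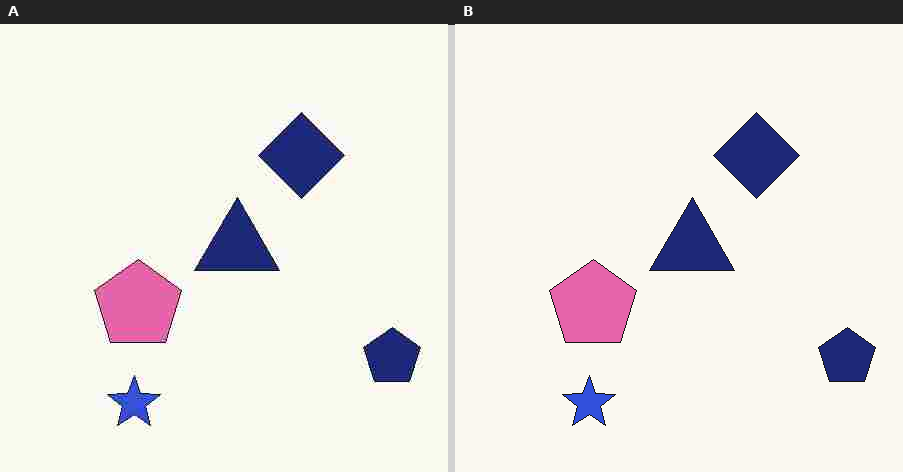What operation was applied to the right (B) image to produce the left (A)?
It was degraded with heavy JPEG compression.

Blocky 8×8 compression artifacts appear around shape edges and the flat background shows ringing — characteristic JPEG degradation.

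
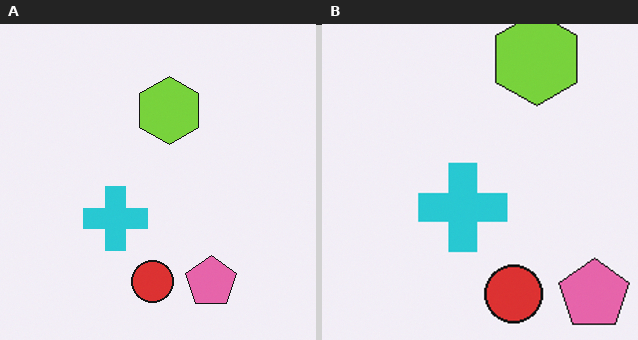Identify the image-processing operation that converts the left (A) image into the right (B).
The right (B) image is the left (A) cropped to a modestly smaller region and rescaled.

The visible shapes are larger and the field of view is narrower; shapes near the original edges may be partly or wholly outside the frame — a crop-and-rescale.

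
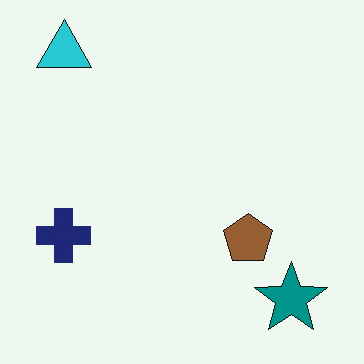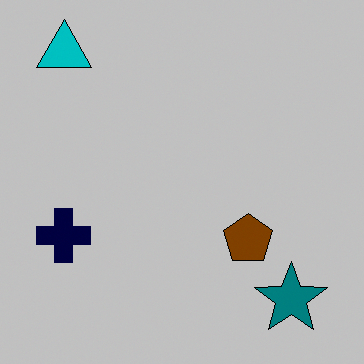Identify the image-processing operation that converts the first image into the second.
The image was heavily posterized to just a handful of flat colors.

Each flat color has snapped to a coarser quantized level — most visibly, the near-white background has dropped to a flat grey.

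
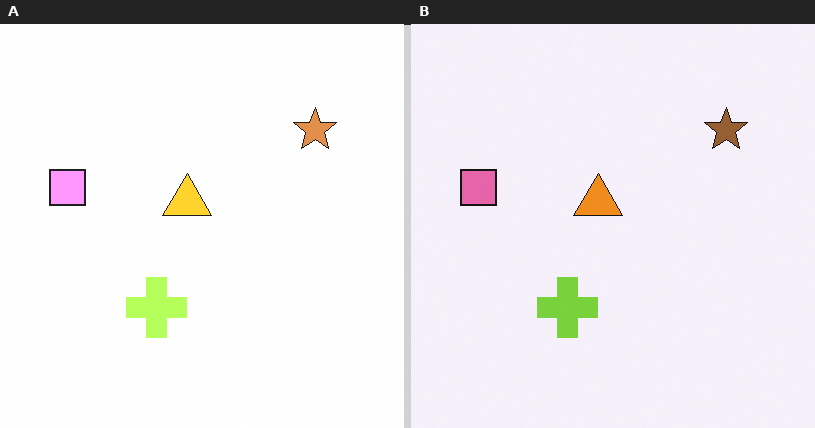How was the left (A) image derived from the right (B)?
It was substantially brightened.

Every pixel — background and shapes alike — is uniformly brightened.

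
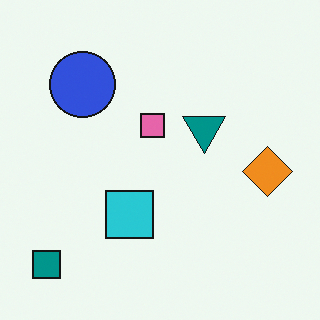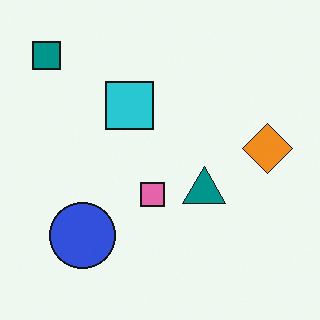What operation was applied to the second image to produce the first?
Flipped vertically (top ↔ bottom).

The teal square is in the top-left of the second image and the bottom-left of the first — shapes on opposite sides of the horizontal midline have swapped in a mirror flip.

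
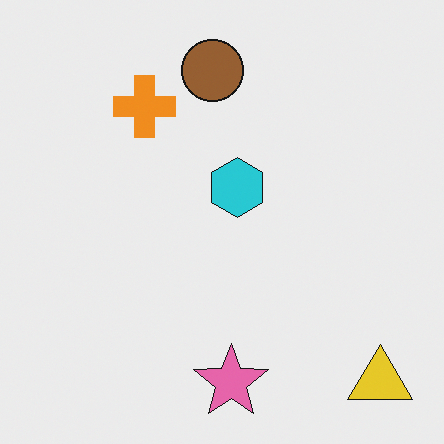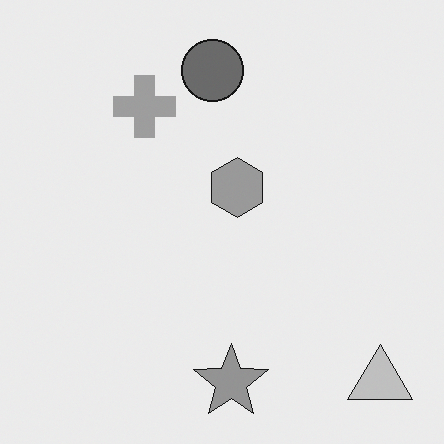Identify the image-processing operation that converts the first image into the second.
The image was converted to grayscale.

All color is removed — every shape is now a shade of grey.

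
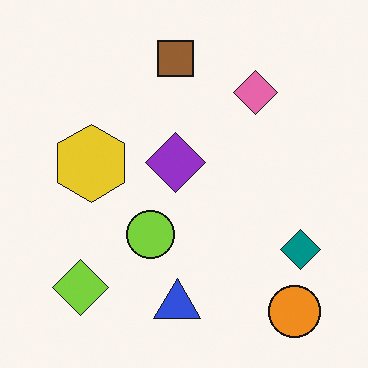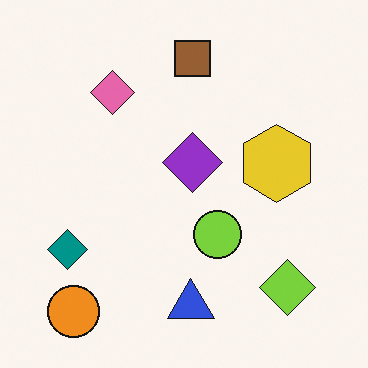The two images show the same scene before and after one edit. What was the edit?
The image was flipped horizontally (left ↔ right).

The teal diamond is in the bottom-right of the first image and the bottom-left of the second — shapes on opposite sides of the vertical midline have swapped in a mirror flip.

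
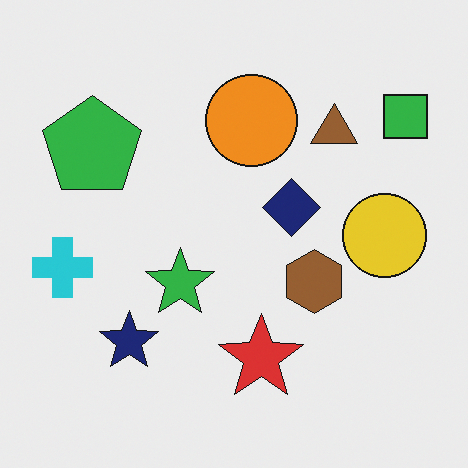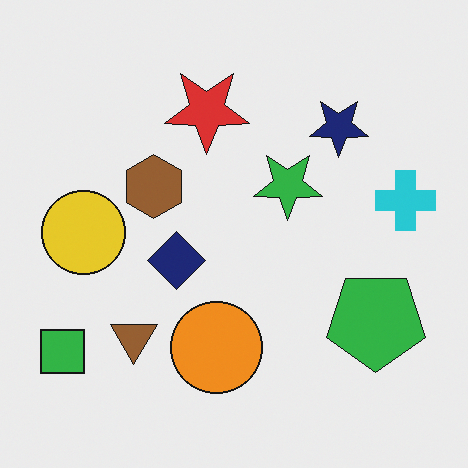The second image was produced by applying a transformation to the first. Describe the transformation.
Rotated 180°.

The green square sits in the top-right of the first image and the bottom-left of the second — consistent with a whole-image 180° rotation.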